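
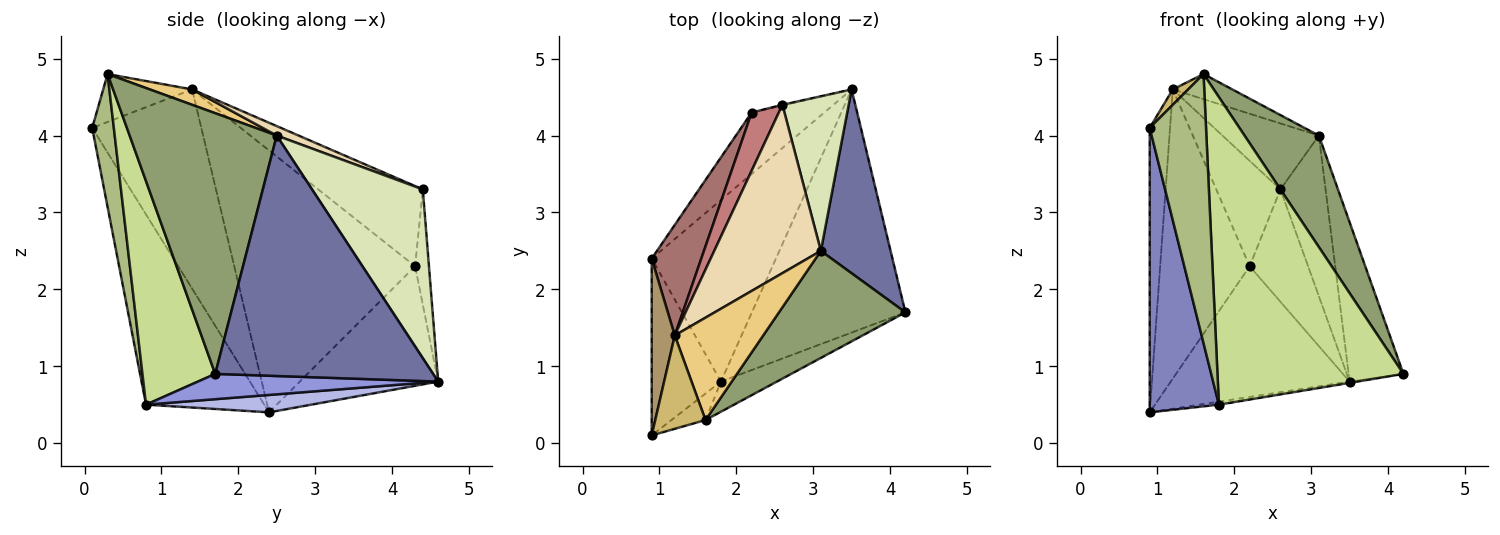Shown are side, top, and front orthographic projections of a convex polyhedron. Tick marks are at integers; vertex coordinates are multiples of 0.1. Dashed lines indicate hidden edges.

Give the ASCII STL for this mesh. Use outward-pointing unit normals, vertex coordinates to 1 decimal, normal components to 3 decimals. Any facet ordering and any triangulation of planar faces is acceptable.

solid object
 facet normal 0.934 0.235 0.271
  outer loop
   vertex 3.1 2.5 4.0
   vertex 4.2 1.7 0.9
   vertex 3.5 4.6 0.8
  endloop
 endfacet
 facet normal -0.823 -0.482 -0.300
  outer loop
   vertex 1.8 0.8 0.5
   vertex 0.9 0.1 4.1
   vertex 0.9 2.4 0.4
  endloop
 endfacet
 facet normal 0.162 0.005 -0.987
  outer loop
   vertex 1.8 0.8 0.5
   vertex 3.5 4.6 0.8
   vertex 4.2 1.7 0.9
  endloop
 endfacet
 facet normal 0.139 0.016 -0.990
  outer loop
   vertex 1.8 0.8 0.5
   vertex 0.9 2.4 0.4
   vertex 3.5 4.6 0.8
  endloop
 endfacet
 facet normal 0.819 -0.414 0.397
  outer loop
   vertex 1.6 0.3 4.8
   vertex 4.2 1.7 0.9
   vertex 3.1 2.5 4.0
  endloop
 endfacet
 facet normal 0.357 -0.930 -0.091
  outer loop
   vertex 1.6 0.3 4.8
   vertex 0.9 0.1 4.1
   vertex 1.8 0.8 0.5
  endloop
 endfacet
 facet normal 0.363 -0.927 -0.091
  outer loop
   vertex 1.6 0.3 4.8
   vertex 1.8 0.8 0.5
   vertex 4.2 1.7 0.9
  endloop
 endfacet
 facet normal 0.870 0.355 0.342
  outer loop
   vertex 2.6 4.4 3.3
   vertex 3.1 2.5 4.0
   vertex 3.5 4.6 0.8
  endloop
 endfacet
 facet normal -0.977 0.182 0.113
  outer loop
   vertex 1.2 1.4 4.6
   vertex 0.9 2.4 0.4
   vertex 0.9 0.1 4.1
  endloop
 endfacet
 facet normal -0.685 -0.118 0.719
  outer loop
   vertex 1.2 1.4 4.6
   vertex 0.9 0.1 4.1
   vertex 1.6 0.3 4.8
  endloop
 endfacet
 facet normal 0.167 0.235 0.958
  outer loop
   vertex 1.2 1.4 4.6
   vertex 1.6 0.3 4.8
   vertex 3.1 2.5 4.0
  endloop
 endfacet
 facet normal 0.083 0.364 0.928
  outer loop
   vertex 1.2 1.4 4.6
   vertex 3.1 2.5 4.0
   vertex 2.6 4.4 3.3
  endloop
 endfacet
 facet normal -0.884 0.437 0.167
  outer loop
   vertex 2.2 4.3 2.3
   vertex 0.9 2.4 0.4
   vertex 1.2 1.4 4.6
  endloop
 endfacet
 facet normal -0.819 0.502 0.277
  outer loop
   vertex 2.2 4.3 2.3
   vertex 1.2 1.4 4.6
   vertex 2.6 4.4 3.3
  endloop
 endfacet
 facet normal -0.574 0.741 -0.349
  outer loop
   vertex 2.2 4.3 2.3
   vertex 3.5 4.6 0.8
   vertex 0.9 2.4 0.4
  endloop
 endfacet
 facet normal -0.230 0.973 -0.005
  outer loop
   vertex 2.2 4.3 2.3
   vertex 2.6 4.4 3.3
   vertex 3.5 4.6 0.8
  endloop
 endfacet
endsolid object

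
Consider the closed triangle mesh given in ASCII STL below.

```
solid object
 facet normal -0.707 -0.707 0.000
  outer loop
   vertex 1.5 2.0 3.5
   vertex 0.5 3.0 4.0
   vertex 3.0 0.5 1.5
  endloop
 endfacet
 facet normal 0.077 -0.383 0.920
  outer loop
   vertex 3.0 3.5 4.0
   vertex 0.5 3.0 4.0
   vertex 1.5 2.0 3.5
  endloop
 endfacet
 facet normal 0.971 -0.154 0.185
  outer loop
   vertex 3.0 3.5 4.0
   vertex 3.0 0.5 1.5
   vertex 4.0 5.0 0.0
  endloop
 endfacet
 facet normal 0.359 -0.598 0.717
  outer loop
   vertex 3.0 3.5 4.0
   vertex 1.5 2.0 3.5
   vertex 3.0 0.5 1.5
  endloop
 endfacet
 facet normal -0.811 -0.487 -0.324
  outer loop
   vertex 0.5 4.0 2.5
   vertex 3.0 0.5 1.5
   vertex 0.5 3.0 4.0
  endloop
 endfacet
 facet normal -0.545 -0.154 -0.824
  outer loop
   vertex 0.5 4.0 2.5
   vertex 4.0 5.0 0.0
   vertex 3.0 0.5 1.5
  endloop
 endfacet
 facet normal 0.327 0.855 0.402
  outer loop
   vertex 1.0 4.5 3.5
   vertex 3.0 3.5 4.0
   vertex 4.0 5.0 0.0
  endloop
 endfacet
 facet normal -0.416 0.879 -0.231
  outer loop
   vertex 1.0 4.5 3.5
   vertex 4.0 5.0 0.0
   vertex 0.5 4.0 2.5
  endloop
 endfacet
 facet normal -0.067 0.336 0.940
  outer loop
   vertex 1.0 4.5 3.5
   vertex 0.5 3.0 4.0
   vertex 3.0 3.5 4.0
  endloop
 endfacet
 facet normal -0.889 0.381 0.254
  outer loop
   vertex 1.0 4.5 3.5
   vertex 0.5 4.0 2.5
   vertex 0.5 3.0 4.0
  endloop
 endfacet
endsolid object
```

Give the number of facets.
10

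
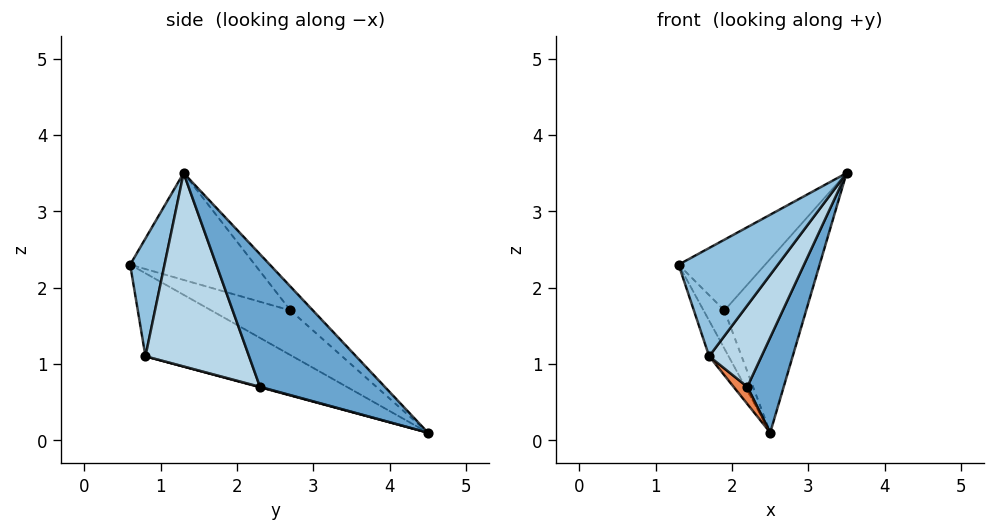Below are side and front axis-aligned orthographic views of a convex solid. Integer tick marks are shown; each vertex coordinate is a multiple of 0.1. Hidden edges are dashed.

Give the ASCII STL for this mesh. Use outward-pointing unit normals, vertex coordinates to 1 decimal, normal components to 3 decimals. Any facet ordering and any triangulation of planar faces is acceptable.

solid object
 facet normal 0.843 -0.246 -0.479
  outer loop
   vertex 2.2 2.3 0.7
   vertex 2.5 4.5 0.1
   vertex 3.5 1.3 3.5
  endloop
 endfacet
 facet normal 0.327 -0.944 -0.048
  outer loop
   vertex 1.7 0.8 1.1
   vertex 3.5 1.3 3.5
   vertex 1.3 0.6 2.3
  endloop
 endfacet
 facet normal 0.774 -0.391 -0.499
  outer loop
   vertex 1.7 0.8 1.1
   vertex 2.2 2.3 0.7
   vertex 3.5 1.3 3.5
  endloop
 endfacet
 facet normal -0.947 0.125 -0.295
  outer loop
   vertex 1.7 0.8 1.1
   vertex 1.3 0.6 2.3
   vertex 2.5 4.5 0.1
  endloop
 endfacet
 facet normal 0.030 -0.267 -0.963
  outer loop
   vertex 1.7 0.8 1.1
   vertex 2.5 4.5 0.1
   vertex 2.2 2.3 0.7
  endloop
 endfacet
 facet normal -0.533 0.370 0.761
  outer loop
   vertex 1.9 2.7 1.7
   vertex 1.3 0.6 2.3
   vertex 3.5 1.3 3.5
  endloop
 endfacet
 facet normal -0.964 0.254 -0.076
  outer loop
   vertex 1.9 2.7 1.7
   vertex 2.5 4.5 0.1
   vertex 1.3 0.6 2.3
  endloop
 endfacet
 facet normal -0.189 0.687 0.702
  outer loop
   vertex 1.9 2.7 1.7
   vertex 3.5 1.3 3.5
   vertex 2.5 4.5 0.1
  endloop
 endfacet
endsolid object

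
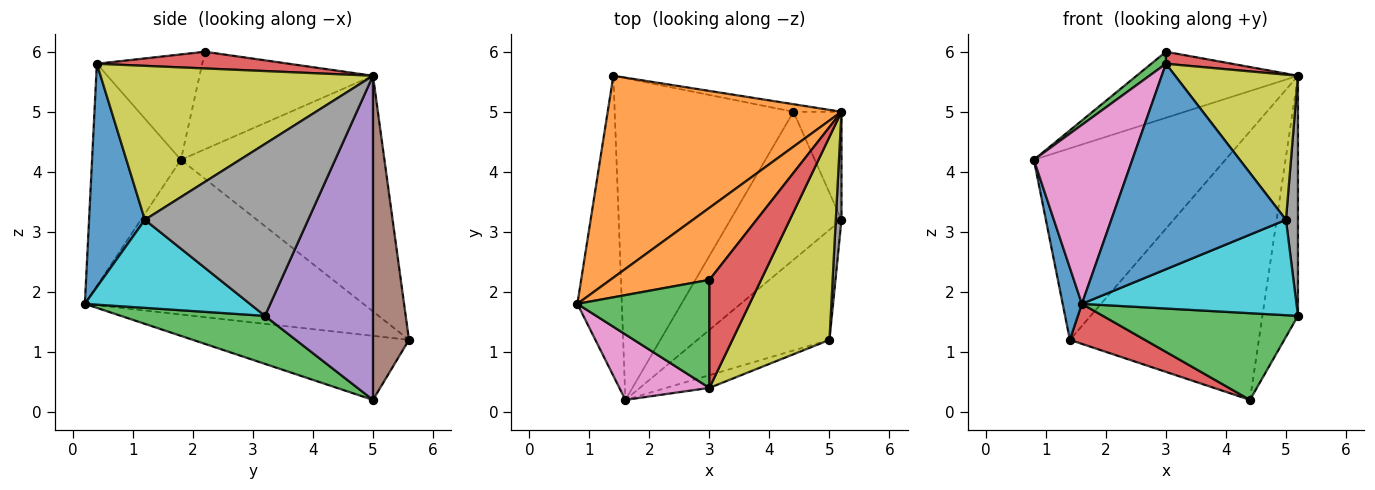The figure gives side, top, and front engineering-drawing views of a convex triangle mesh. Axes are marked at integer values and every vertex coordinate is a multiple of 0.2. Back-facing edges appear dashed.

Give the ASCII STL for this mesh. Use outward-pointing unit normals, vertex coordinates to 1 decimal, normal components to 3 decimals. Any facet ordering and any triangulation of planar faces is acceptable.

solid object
 facet normal -0.959 -0.066 -0.276
  outer loop
   vertex 1.6 0.2 1.8
   vertex 0.8 1.8 4.2
   vertex 1.4 5.6 1.2
  endloop
 endfacet
 facet normal -0.590 0.556 0.586
  outer loop
   vertex 5.2 5.0 5.6
   vertex 1.4 5.6 1.2
   vertex 0.8 1.8 4.2
  endloop
 endfacet
 facet normal 0.350 -0.473 -0.808
  outer loop
   vertex 4.4 5.0 0.2
   vertex 5.2 3.2 1.6
   vertex 1.6 0.2 1.8
  endloop
 endfacet
 facet normal -0.335 -0.116 -0.935
  outer loop
   vertex 4.4 5.0 0.2
   vertex 1.6 0.2 1.8
   vertex 1.4 5.6 1.2
  endloop
 endfacet
 facet normal 0.941 0.310 -0.139
  outer loop
   vertex 4.4 5.0 0.2
   vertex 5.2 5.0 5.6
   vertex 5.2 3.2 1.6
  endloop
 endfacet
 facet normal 0.187 0.982 -0.028
  outer loop
   vertex 4.4 5.0 0.2
   vertex 1.4 5.6 1.2
   vertex 5.2 5.0 5.6
  endloop
 endfacet
 facet normal -0.647 -0.716 0.262
  outer loop
   vertex 3.0 0.4 5.8
   vertex 0.8 1.8 4.2
   vertex 1.6 0.2 1.8
  endloop
 endfacet
 facet normal 0.997 -0.073 0.033
  outer loop
   vertex 5.0 1.2 3.2
   vertex 5.2 3.2 1.6
   vertex 5.2 5.0 5.6
  endloop
 endfacet
 facet normal 0.790 -0.356 0.498
  outer loop
   vertex 5.0 1.2 3.2
   vertex 5.2 5.0 5.6
   vertex 3.0 0.4 5.8
  endloop
 endfacet
 facet normal 0.450 -0.585 -0.675
  outer loop
   vertex 5.0 1.2 3.2
   vertex 1.6 0.2 1.8
   vertex 5.2 3.2 1.6
  endloop
 endfacet
 facet normal 0.304 -0.951 -0.059
  outer loop
   vertex 5.0 1.2 3.2
   vertex 3.0 0.4 5.8
   vertex 1.6 0.2 1.8
  endloop
 endfacet
 facet normal -0.587 0.547 0.597
  outer loop
   vertex 3.0 2.2 6.0
   vertex 5.2 5.0 5.6
   vertex 0.8 1.8 4.2
  endloop
 endfacet
 facet normal -0.621 -0.087 0.779
  outer loop
   vertex 3.0 2.2 6.0
   vertex 0.8 1.8 4.2
   vertex 3.0 0.4 5.8
  endloop
 endfacet
 facet normal 0.306 -0.105 0.946
  outer loop
   vertex 3.0 2.2 6.0
   vertex 3.0 0.4 5.8
   vertex 5.2 5.0 5.6
  endloop
 endfacet
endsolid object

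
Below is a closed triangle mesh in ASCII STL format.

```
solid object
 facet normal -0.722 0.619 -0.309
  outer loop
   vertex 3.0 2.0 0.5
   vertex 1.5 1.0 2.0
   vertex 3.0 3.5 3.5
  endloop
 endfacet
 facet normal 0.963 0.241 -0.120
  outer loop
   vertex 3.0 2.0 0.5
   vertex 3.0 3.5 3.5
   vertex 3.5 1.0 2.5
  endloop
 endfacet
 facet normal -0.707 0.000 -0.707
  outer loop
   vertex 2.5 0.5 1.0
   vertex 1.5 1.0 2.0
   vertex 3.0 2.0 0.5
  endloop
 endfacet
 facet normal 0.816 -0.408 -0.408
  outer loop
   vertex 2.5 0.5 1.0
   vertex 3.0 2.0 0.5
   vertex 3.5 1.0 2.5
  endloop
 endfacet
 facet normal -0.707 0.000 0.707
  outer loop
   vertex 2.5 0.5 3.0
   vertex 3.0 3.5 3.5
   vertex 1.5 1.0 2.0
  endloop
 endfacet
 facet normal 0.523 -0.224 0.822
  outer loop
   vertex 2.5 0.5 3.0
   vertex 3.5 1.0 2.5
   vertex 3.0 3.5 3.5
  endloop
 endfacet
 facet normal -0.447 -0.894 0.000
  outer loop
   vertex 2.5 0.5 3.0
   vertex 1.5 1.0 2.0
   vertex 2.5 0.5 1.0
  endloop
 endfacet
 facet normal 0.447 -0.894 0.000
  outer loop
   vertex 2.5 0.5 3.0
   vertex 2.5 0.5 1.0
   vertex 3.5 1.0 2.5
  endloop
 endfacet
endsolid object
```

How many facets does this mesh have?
8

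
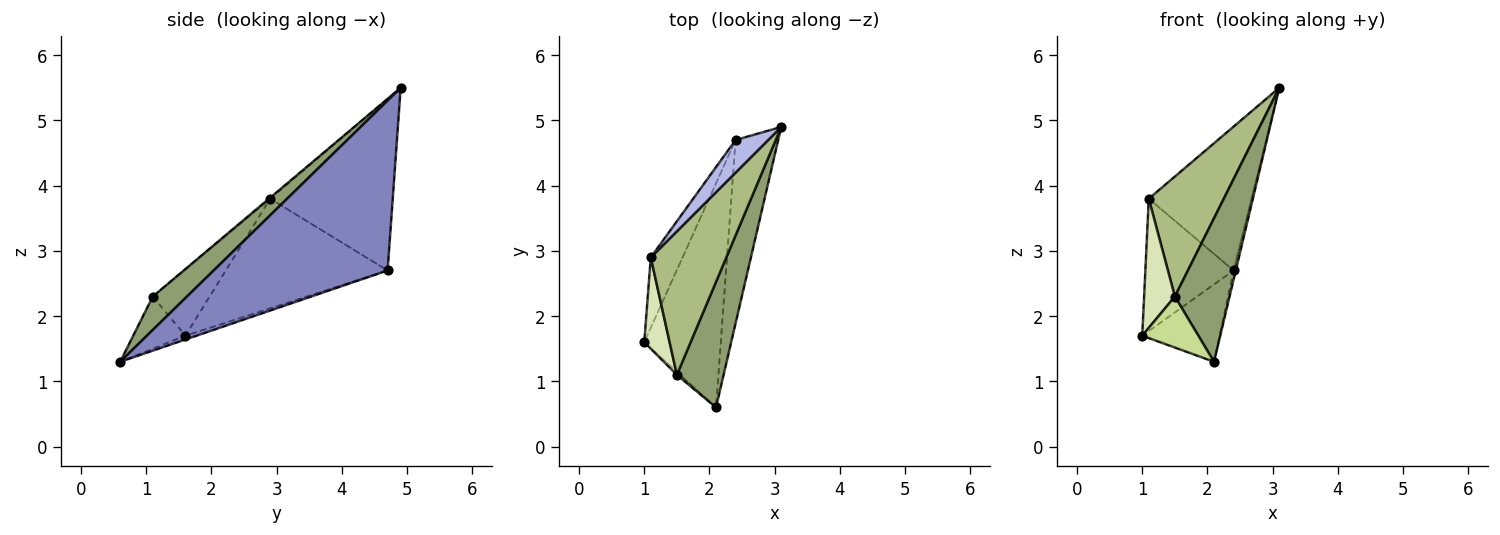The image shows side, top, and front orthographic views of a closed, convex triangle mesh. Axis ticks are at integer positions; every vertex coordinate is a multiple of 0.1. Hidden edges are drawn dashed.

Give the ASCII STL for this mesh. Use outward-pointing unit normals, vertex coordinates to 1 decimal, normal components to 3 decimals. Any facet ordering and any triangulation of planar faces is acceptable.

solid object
 facet normal -0.047 0.326 -0.944
  outer loop
   vertex 2.4 4.7 2.7
   vertex 2.1 0.6 1.3
   vertex 1.0 1.6 1.7
  endloop
 endfacet
 facet normal 0.970 0.012 -0.243
  outer loop
   vertex 2.4 4.7 2.7
   vertex 3.1 4.9 5.5
   vertex 2.1 0.6 1.3
  endloop
 endfacet
 facet normal -0.851 0.464 -0.247
  outer loop
   vertex 1.1 2.9 3.8
   vertex 2.4 4.7 2.7
   vertex 1.0 1.6 1.7
  endloop
 endfacet
 facet normal -0.758 0.636 0.144
  outer loop
   vertex 1.1 2.9 3.8
   vertex 3.1 4.9 5.5
   vertex 2.4 4.7 2.7
  endloop
 endfacet
 facet normal 0.426 -0.681 0.596
  outer loop
   vertex 1.5 1.1 2.3
   vertex 2.1 0.6 1.3
   vertex 3.1 4.9 5.5
  endloop
 endfacet
 facet normal -0.010 -0.642 0.767
  outer loop
   vertex 1.5 1.1 2.3
   vertex 3.1 4.9 5.5
   vertex 1.1 2.9 3.8
  endloop
 endfacet
 facet normal -0.680 -0.732 -0.043
  outer loop
   vertex 1.5 1.1 2.3
   vertex 1.0 1.6 1.7
   vertex 2.1 0.6 1.3
  endloop
 endfacet
 facet normal -0.834 -0.451 0.319
  outer loop
   vertex 1.5 1.1 2.3
   vertex 1.1 2.9 3.8
   vertex 1.0 1.6 1.7
  endloop
 endfacet
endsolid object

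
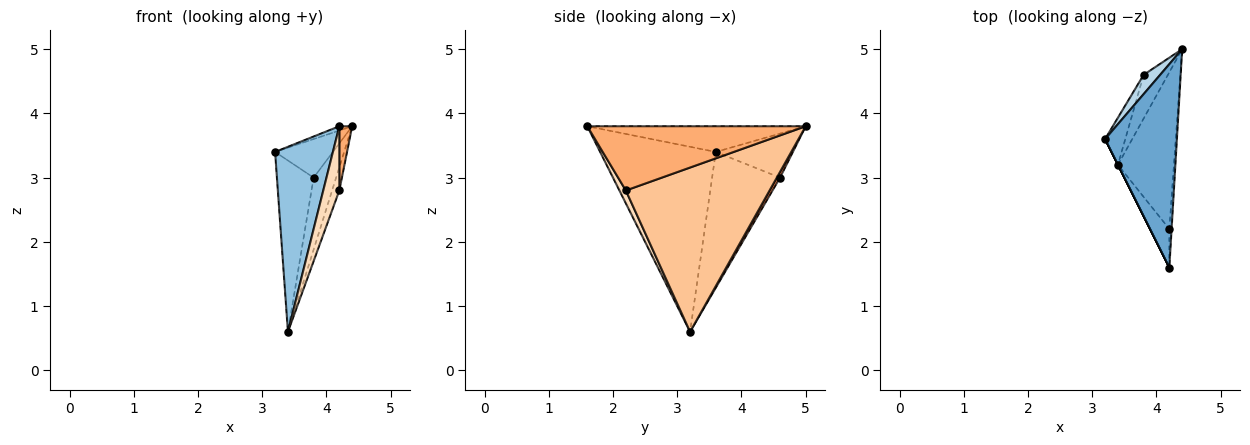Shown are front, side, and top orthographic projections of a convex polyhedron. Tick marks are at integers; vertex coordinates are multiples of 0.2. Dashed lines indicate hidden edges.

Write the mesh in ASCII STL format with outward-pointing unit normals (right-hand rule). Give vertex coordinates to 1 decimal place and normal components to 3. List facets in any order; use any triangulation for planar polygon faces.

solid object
 facet normal -0.337 0.020 0.941
  outer loop
   vertex 4.2 1.6 3.8
   vertex 4.4 5.0 3.8
   vertex 3.2 3.6 3.4
  endloop
 endfacet
 facet normal -0.894 -0.447 0.000
  outer loop
   vertex 3.4 3.2 0.6
   vertex 4.2 1.6 3.8
   vertex 3.2 3.6 3.4
  endloop
 endfacet
 facet normal -0.766 0.575 0.287
  outer loop
   vertex 3.8 4.6 3.0
   vertex 3.2 3.6 3.4
   vertex 4.4 5.0 3.8
  endloop
 endfacet
 facet normal -0.872 0.472 -0.130
  outer loop
   vertex 3.8 4.6 3.0
   vertex 3.4 3.2 0.6
   vertex 3.2 3.6 3.4
  endloop
 endfacet
 facet normal 0.121 0.848 -0.515
  outer loop
   vertex 3.8 4.6 3.0
   vertex 4.4 5.0 3.8
   vertex 3.4 3.2 0.6
  endloop
 endfacet
 facet normal 0.998 -0.059 -0.035
  outer loop
   vertex 4.2 2.2 2.8
   vertex 4.4 5.0 3.8
   vertex 4.2 1.6 3.8
  endloop
 endfacet
 facet normal 0.945 0.048 -0.322
  outer loop
   vertex 4.2 2.2 2.8
   vertex 3.4 3.2 0.6
   vertex 4.4 5.0 3.8
  endloop
 endfacet
 facet normal 0.324 -0.811 -0.487
  outer loop
   vertex 4.2 2.2 2.8
   vertex 4.2 1.6 3.8
   vertex 3.4 3.2 0.6
  endloop
 endfacet
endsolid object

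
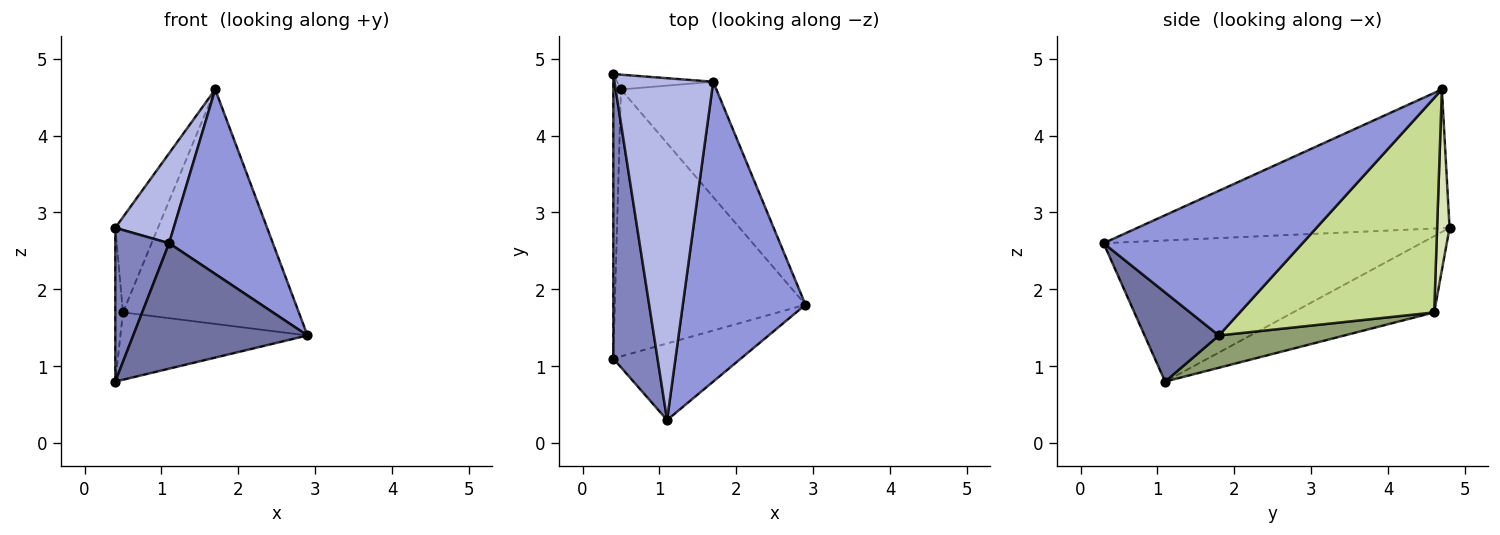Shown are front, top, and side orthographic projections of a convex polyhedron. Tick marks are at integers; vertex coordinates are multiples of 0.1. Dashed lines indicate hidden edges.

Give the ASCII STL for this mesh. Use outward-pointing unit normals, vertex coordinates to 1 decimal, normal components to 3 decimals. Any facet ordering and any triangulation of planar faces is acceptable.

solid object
 facet normal 0.342 -0.802 -0.490
  outer loop
   vertex 1.1 0.3 2.6
   vertex 0.4 1.1 0.8
   vertex 2.9 1.8 1.4
  endloop
 endfacet
 facet normal -0.942 -0.160 0.295
  outer loop
   vertex 1.1 0.3 2.6
   vertex 0.4 4.8 2.8
   vertex 0.4 1.1 0.8
  endloop
 endfacet
 facet normal 0.709 -0.370 0.601
  outer loop
   vertex 1.7 4.7 4.6
   vertex 1.1 0.3 2.6
   vertex 2.9 1.8 1.4
  endloop
 endfacet
 facet normal -0.805 -0.151 0.573
  outer loop
   vertex 1.7 4.7 4.6
   vertex 0.4 4.8 2.8
   vertex 1.1 0.3 2.6
  endloop
 endfacet
 facet normal 0.162 0.241 -0.957
  outer loop
   vertex 0.5 4.6 1.7
   vertex 2.9 1.8 1.4
   vertex 0.4 1.1 0.8
  endloop
 endfacet
 facet normal -0.993 0.054 -0.100
  outer loop
   vertex 0.5 4.6 1.7
   vertex 0.4 1.1 0.8
   vertex 0.4 4.8 2.8
  endloop
 endfacet
 facet normal 0.704 0.637 -0.313
  outer loop
   vertex 0.5 4.6 1.7
   vertex 1.7 4.7 4.6
   vertex 2.9 1.8 1.4
  endloop
 endfacet
 facet normal 0.277 0.949 -0.147
  outer loop
   vertex 0.5 4.6 1.7
   vertex 0.4 4.8 2.8
   vertex 1.7 4.7 4.6
  endloop
 endfacet
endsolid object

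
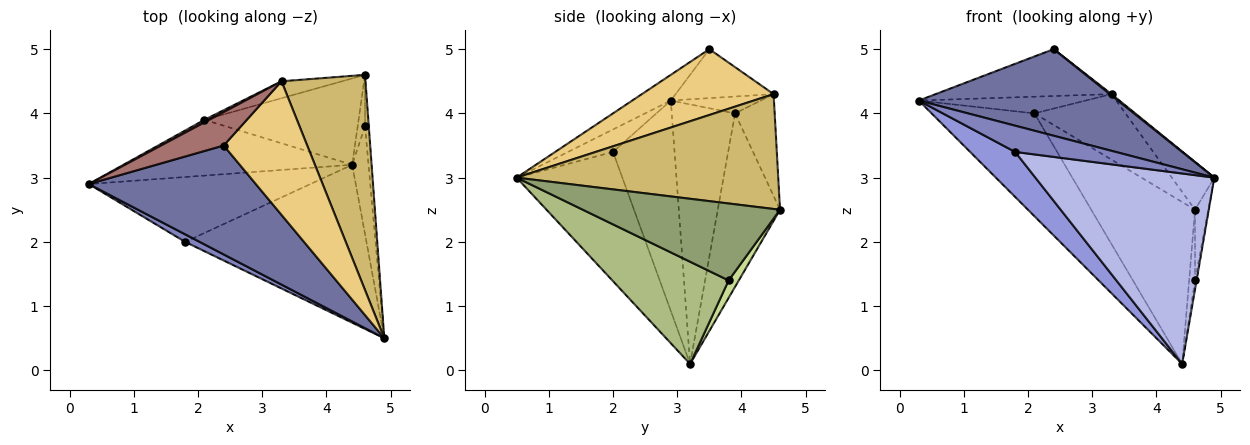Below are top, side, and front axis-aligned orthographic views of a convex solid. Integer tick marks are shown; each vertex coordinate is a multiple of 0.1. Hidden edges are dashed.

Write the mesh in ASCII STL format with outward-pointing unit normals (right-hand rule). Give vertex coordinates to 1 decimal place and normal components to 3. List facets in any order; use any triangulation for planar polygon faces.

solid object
 facet normal -0.120 -0.618 0.777
  outer loop
   vertex 2.4 3.5 5.0
   vertex 0.3 2.9 4.2
   vertex 4.9 0.5 3.0
  endloop
 endfacet
 facet normal -0.395 -0.883 0.254
  outer loop
   vertex 1.8 2.0 3.4
   vertex 4.9 0.5 3.0
   vertex 0.3 2.9 4.2
  endloop
 endfacet
 facet normal -0.615 -0.449 -0.648
  outer loop
   vertex 1.8 2.0 3.4
   vertex 0.3 2.9 4.2
   vertex 4.4 3.2 0.1
  endloop
 endfacet
 facet normal -0.414 -0.701 -0.581
  outer loop
   vertex 1.8 2.0 3.4
   vertex 4.4 3.2 0.1
   vertex 4.9 0.5 3.0
  endloop
 endfacet
 facet normal 0.997 0.067 -0.049
  outer loop
   vertex 4.6 3.8 1.4
   vertex 4.6 4.6 2.5
   vertex 4.9 0.5 3.0
  endloop
 endfacet
 facet normal 0.987 0.013 -0.158
  outer loop
   vertex 4.6 3.8 1.4
   vertex 4.9 0.5 3.0
   vertex 4.4 3.2 0.1
  endloop
 endfacet
 facet normal 0.813 0.471 -0.342
  outer loop
   vertex 4.6 3.8 1.4
   vertex 4.4 3.2 0.1
   vertex 4.6 4.6 2.5
  endloop
 endfacet
 facet normal -0.476 0.773 -0.419
  outer loop
   vertex 2.1 3.9 4.0
   vertex 4.4 3.2 0.1
   vertex 0.3 2.9 4.2
  endloop
 endfacet
 facet normal -0.468 0.780 -0.416
  outer loop
   vertex 2.1 3.9 4.0
   vertex 4.6 4.6 2.5
   vertex 4.4 3.2 0.1
  endloop
 endfacet
 facet normal 0.800 0.130 0.585
  outer loop
   vertex 3.3 4.5 4.3
   vertex 4.9 0.5 3.0
   vertex 4.6 4.6 2.5
  endloop
 endfacet
 facet normal 0.619 -0.008 0.785
  outer loop
   vertex 3.3 4.5 4.3
   vertex 2.4 3.5 5.0
   vertex 4.9 0.5 3.0
  endloop
 endfacet
 facet normal -0.388 0.892 -0.231
  outer loop
   vertex 3.3 4.5 4.3
   vertex 4.6 4.6 2.5
   vertex 2.1 3.9 4.0
  endloop
 endfacet
 facet normal -0.413 0.742 0.528
  outer loop
   vertex 3.3 4.5 4.3
   vertex 0.3 2.9 4.2
   vertex 2.4 3.5 5.0
  endloop
 endfacet
 facet normal -0.470 0.873 0.134
  outer loop
   vertex 3.3 4.5 4.3
   vertex 2.1 3.9 4.0
   vertex 0.3 2.9 4.2
  endloop
 endfacet
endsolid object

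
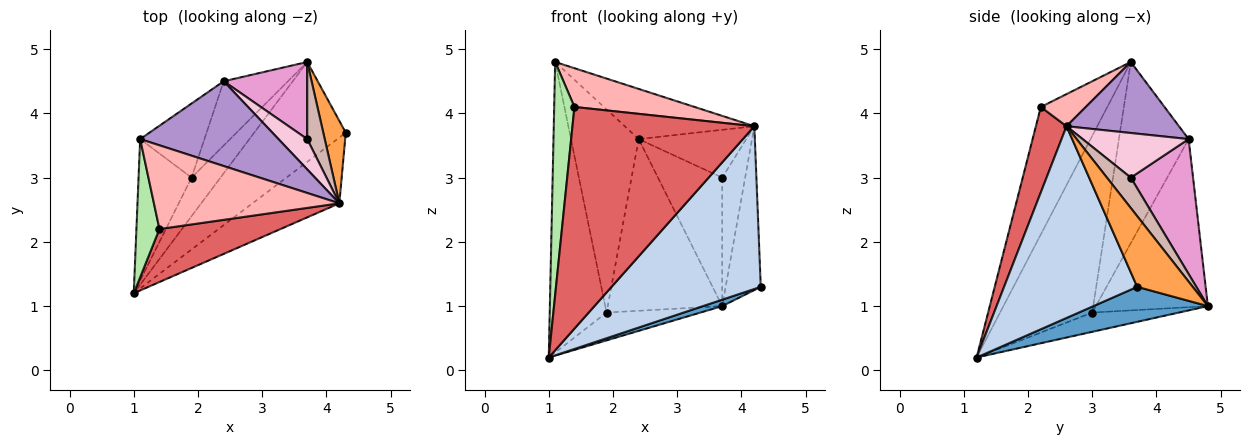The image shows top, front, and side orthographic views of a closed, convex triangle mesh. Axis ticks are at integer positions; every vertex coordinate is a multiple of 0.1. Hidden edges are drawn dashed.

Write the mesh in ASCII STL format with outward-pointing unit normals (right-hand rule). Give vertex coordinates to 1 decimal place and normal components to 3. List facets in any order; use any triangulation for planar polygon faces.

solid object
 facet normal 0.356 -0.060 -0.932
  outer loop
   vertex 3.7 4.8 1.0
   vertex 4.3 3.7 1.3
   vertex 1.0 1.2 0.2
  endloop
 endfacet
 facet normal 0.637 -0.714 -0.289
  outer loop
   vertex 4.2 2.6 3.8
   vertex 1.0 1.2 0.2
   vertex 4.3 3.7 1.3
  endloop
 endfacet
 facet normal 0.816 0.516 0.260
  outer loop
   vertex 4.2 2.6 3.8
   vertex 4.3 3.7 1.3
   vertex 3.7 4.8 1.0
  endloop
 endfacet
 facet normal -0.825 0.509 -0.247
  outer loop
   vertex 1.9 3.0 0.9
   vertex 1.0 1.2 0.2
   vertex 1.1 3.6 4.8
  endloop
 endfacet
 facet normal -0.475 0.515 -0.713
  outer loop
   vertex 1.9 3.0 0.9
   vertex 3.7 4.8 1.0
   vertex 1.0 1.2 0.2
  endloop
 endfacet
 facet normal -0.943 -0.287 0.170
  outer loop
   vertex 1.4 2.2 4.1
   vertex 1.1 3.6 4.8
   vertex 1.0 1.2 0.2
  endloop
 endfacet
 facet normal 0.162 -0.960 0.230
  outer loop
   vertex 1.4 2.2 4.1
   vertex 1.0 1.2 0.2
   vertex 4.2 2.6 3.8
  endloop
 endfacet
 facet normal 0.155 -0.415 0.896
  outer loop
   vertex 1.4 2.2 4.1
   vertex 4.2 2.6 3.8
   vertex 1.1 3.6 4.8
  endloop
 endfacet
 facet normal 0.404 0.466 0.787
  outer loop
   vertex 2.4 4.5 3.6
   vertex 1.1 3.6 4.8
   vertex 4.2 2.6 3.8
  endloop
 endfacet
 facet normal -0.695 0.675 -0.246
  outer loop
   vertex 2.4 4.5 3.6
   vertex 1.9 3.0 0.9
   vertex 1.1 3.6 4.8
  endloop
 endfacet
 facet normal -0.676 0.690 -0.258
  outer loop
   vertex 2.4 4.5 3.6
   vertex 3.7 4.8 1.0
   vertex 1.9 3.0 0.9
  endloop
 endfacet
 facet normal 0.666 0.640 0.384
  outer loop
   vertex 3.7 3.6 3.0
   vertex 4.2 2.6 3.8
   vertex 3.7 4.8 1.0
  endloop
 endfacet
 facet normal 0.639 0.659 0.396
  outer loop
   vertex 3.7 3.6 3.0
   vertex 3.7 4.8 1.0
   vertex 2.4 4.5 3.6
  endloop
 endfacet
 facet normal 0.640 0.649 0.412
  outer loop
   vertex 3.7 3.6 3.0
   vertex 2.4 4.5 3.6
   vertex 4.2 2.6 3.8
  endloop
 endfacet
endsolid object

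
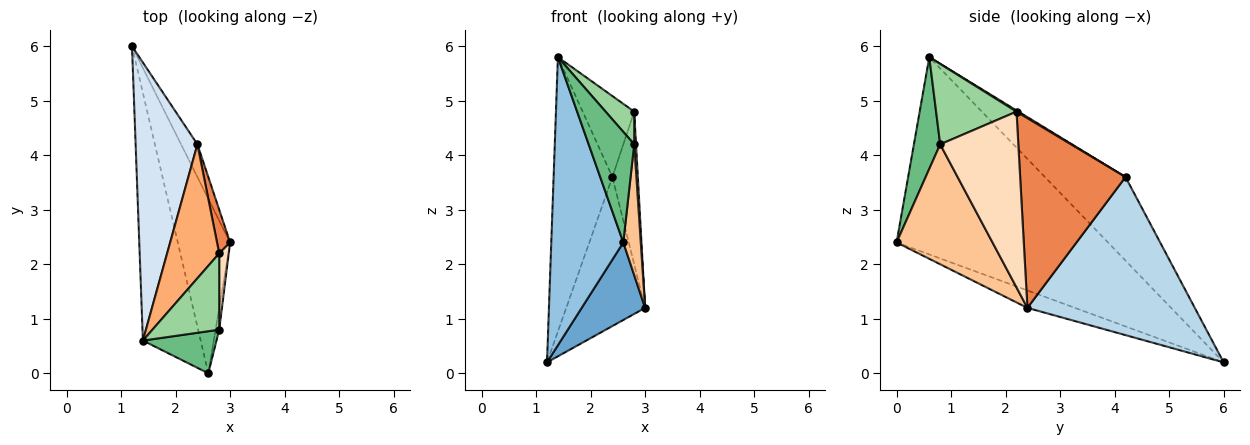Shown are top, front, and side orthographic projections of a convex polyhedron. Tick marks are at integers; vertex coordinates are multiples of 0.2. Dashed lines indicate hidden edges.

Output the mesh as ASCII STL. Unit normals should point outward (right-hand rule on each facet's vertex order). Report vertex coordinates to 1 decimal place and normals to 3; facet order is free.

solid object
 facet normal -0.291 -0.389 -0.874
  outer loop
   vertex 2.6 0.0 2.4
   vertex 1.2 6.0 0.2
   vertex 3.0 2.4 1.2
  endloop
 endfacet
 facet normal -0.912 -0.311 -0.267
  outer loop
   vertex 2.6 0.0 2.4
   vertex 1.4 0.6 5.8
   vertex 1.2 6.0 0.2
  endloop
 endfacet
 facet normal 0.901 0.424 -0.093
  outer loop
   vertex 2.4 4.2 3.6
   vertex 3.0 2.4 1.2
   vertex 1.2 6.0 0.2
  endloop
 endfacet
 facet normal -0.694 0.506 0.513
  outer loop
   vertex 2.4 4.2 3.6
   vertex 1.2 6.0 0.2
   vertex 1.4 0.6 5.8
  endloop
 endfacet
 facet normal 0.970 0.234 0.067
  outer loop
   vertex 2.8 2.2 4.8
   vertex 3.0 2.4 1.2
   vertex 2.4 4.2 3.6
  endloop
 endfacet
 facet normal 0.020 0.517 0.856
  outer loop
   vertex 2.8 2.2 4.8
   vertex 2.4 4.2 3.6
   vertex 1.4 0.6 5.8
  endloop
 endfacet
 facet normal 0.983 -0.179 -0.030
  outer loop
   vertex 2.8 0.8 4.2
   vertex 2.6 0.0 2.4
   vertex 3.0 2.4 1.2
  endloop
 endfacet
 facet normal 0.998 -0.023 0.054
  outer loop
   vertex 2.8 0.8 4.2
   vertex 3.0 2.4 1.2
   vertex 2.8 2.2 4.8
  endloop
 endfacet
 facet normal 0.475 -0.823 0.313
  outer loop
   vertex 2.8 0.8 4.2
   vertex 1.4 0.6 5.8
   vertex 2.6 0.0 2.4
  endloop
 endfacet
 facet normal 0.742 -0.264 0.616
  outer loop
   vertex 2.8 0.8 4.2
   vertex 2.8 2.2 4.8
   vertex 1.4 0.6 5.8
  endloop
 endfacet
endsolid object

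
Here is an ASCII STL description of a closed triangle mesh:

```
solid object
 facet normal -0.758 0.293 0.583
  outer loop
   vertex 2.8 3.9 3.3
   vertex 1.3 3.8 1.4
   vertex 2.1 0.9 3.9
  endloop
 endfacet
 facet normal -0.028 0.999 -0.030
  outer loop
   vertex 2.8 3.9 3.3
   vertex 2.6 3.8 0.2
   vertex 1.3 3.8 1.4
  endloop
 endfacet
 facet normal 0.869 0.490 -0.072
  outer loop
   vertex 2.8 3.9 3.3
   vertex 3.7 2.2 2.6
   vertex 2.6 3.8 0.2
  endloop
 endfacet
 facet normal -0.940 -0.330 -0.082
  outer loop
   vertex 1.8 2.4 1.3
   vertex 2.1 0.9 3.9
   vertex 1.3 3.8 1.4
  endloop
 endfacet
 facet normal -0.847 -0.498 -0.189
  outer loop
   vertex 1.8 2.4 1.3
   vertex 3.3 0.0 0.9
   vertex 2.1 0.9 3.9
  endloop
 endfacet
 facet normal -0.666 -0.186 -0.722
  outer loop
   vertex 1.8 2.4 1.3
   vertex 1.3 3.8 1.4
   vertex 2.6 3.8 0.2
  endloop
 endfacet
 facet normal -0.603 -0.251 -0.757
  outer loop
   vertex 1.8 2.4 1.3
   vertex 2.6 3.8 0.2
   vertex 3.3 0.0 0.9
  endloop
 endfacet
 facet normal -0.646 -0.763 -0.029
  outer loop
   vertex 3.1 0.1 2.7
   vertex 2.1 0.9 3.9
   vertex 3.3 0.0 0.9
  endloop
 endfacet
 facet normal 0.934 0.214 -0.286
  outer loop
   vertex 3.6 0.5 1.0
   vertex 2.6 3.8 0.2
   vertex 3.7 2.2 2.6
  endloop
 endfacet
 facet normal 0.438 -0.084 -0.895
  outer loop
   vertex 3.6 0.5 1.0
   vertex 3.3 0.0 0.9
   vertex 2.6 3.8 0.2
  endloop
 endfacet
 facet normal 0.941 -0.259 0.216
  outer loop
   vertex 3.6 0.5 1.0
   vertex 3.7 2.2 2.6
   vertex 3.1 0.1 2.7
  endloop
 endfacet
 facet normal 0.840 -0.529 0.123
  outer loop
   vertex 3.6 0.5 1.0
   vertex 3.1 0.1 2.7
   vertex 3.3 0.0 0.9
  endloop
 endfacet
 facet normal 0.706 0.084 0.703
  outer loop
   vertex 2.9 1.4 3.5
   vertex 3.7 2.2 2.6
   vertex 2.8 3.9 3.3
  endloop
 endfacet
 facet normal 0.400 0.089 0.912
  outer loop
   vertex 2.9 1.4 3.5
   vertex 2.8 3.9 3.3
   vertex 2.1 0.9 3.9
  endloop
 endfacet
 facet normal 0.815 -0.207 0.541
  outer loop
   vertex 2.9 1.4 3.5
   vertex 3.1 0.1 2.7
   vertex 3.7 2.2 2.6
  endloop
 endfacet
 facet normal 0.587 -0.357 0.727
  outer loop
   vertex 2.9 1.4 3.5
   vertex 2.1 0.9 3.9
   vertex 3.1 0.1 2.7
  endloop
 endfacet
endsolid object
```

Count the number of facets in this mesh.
16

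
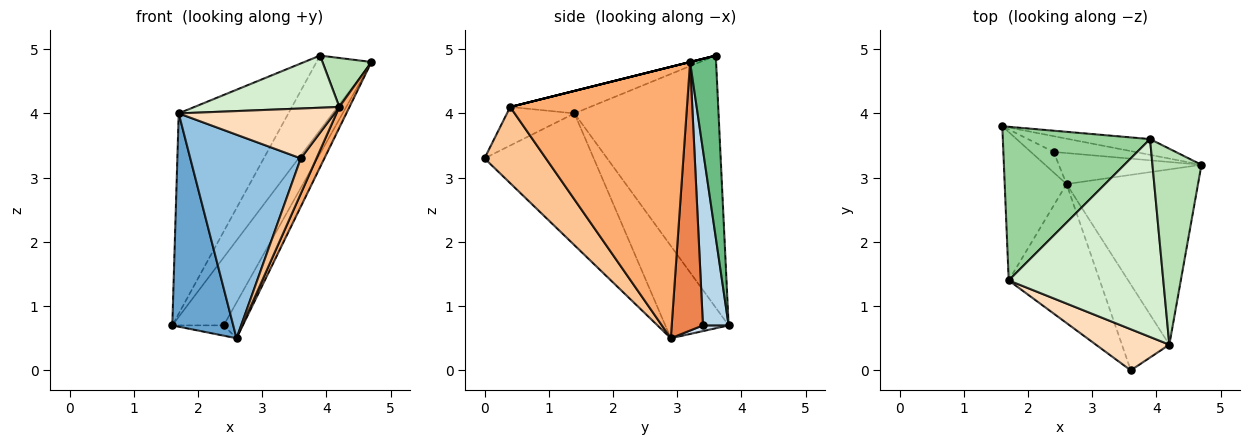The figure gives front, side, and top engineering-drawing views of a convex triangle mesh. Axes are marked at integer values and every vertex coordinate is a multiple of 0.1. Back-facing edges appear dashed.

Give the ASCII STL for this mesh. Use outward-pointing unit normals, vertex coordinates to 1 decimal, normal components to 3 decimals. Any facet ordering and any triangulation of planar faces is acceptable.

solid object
 facet normal -0.649 -0.625 -0.435
  outer loop
   vertex 1.7 1.4 4.0
   vertex 1.6 3.8 0.7
   vertex 2.6 2.9 0.5
  endloop
 endfacet
 facet normal -0.632 -0.640 -0.437
  outer loop
   vertex 1.7 1.4 4.0
   vertex 2.6 2.9 0.5
   vertex 3.6 0.0 3.3
  endloop
 endfacet
 facet normal 0.438 0.876 -0.203
  outer loop
   vertex 2.4 3.4 0.7
   vertex 1.6 3.8 0.7
   vertex 4.7 3.2 4.8
  endloop
 endfacet
 facet normal 0.218 0.436 -0.873
  outer loop
   vertex 2.4 3.4 0.7
   vertex 2.6 2.9 0.5
   vertex 1.6 3.8 0.7
  endloop
 endfacet
 facet normal 0.777 0.476 -0.413
  outer loop
   vertex 2.4 3.4 0.7
   vertex 4.7 3.2 4.8
   vertex 2.6 2.9 0.5
  endloop
 endfacet
 facet normal 0.899 -0.052 -0.435
  outer loop
   vertex 4.2 0.4 4.1
   vertex 2.6 2.9 0.5
   vertex 4.7 3.2 4.8
  endloop
 endfacet
 facet normal 0.830 -0.212 -0.516
  outer loop
   vertex 4.2 0.4 4.1
   vertex 3.6 0.0 3.3
   vertex 2.6 2.9 0.5
  endloop
 endfacet
 facet normal -0.317 -0.732 0.603
  outer loop
   vertex 4.2 0.4 4.1
   vertex 1.7 1.4 4.0
   vertex 3.6 0.0 3.3
  endloop
 endfacet
 facet normal 0.420 0.888 -0.188
  outer loop
   vertex 3.9 3.6 4.9
   vertex 4.7 3.2 4.8
   vertex 1.6 3.8 0.7
  endloop
 endfacet
 facet normal -0.722 0.549 0.421
  outer loop
   vertex 3.9 3.6 4.9
   vertex 1.6 3.8 0.7
   vertex 1.7 1.4 4.0
  endloop
 endfacet
 facet normal 0.000 -0.243 0.970
  outer loop
   vertex 3.9 3.6 4.9
   vertex 4.2 0.4 4.1
   vertex 4.7 3.2 4.8
  endloop
 endfacet
 facet normal -0.139 -0.252 0.958
  outer loop
   vertex 3.9 3.6 4.9
   vertex 1.7 1.4 4.0
   vertex 4.2 0.4 4.1
  endloop
 endfacet
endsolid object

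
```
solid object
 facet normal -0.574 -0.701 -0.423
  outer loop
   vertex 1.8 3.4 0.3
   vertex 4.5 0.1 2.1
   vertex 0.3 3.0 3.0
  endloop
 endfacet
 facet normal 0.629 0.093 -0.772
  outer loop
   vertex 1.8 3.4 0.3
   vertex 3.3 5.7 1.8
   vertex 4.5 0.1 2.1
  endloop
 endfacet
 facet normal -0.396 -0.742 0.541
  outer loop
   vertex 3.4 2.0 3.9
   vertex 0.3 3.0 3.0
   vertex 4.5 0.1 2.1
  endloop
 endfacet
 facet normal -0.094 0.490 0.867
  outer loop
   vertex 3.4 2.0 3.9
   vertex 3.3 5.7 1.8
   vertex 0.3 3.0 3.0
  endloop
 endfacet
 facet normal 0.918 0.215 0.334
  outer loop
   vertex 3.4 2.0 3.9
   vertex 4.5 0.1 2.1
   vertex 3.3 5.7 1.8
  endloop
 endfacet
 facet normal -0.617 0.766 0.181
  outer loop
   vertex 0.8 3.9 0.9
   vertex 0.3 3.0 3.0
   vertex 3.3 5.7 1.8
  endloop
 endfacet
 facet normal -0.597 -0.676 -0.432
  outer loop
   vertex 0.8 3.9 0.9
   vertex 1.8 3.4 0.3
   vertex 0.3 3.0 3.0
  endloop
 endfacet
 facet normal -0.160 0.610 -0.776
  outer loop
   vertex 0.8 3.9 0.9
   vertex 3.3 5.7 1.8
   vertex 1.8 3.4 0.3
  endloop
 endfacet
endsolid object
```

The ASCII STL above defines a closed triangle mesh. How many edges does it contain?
12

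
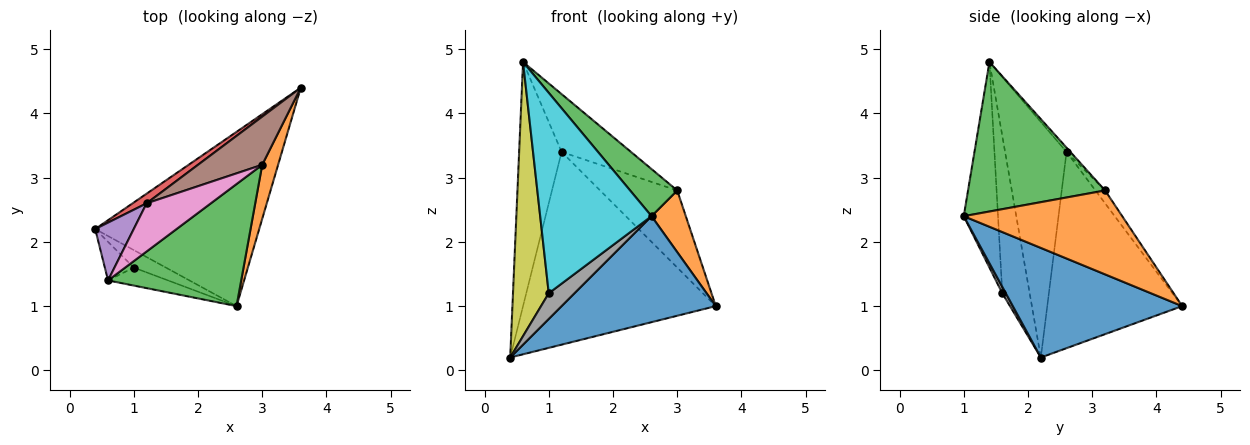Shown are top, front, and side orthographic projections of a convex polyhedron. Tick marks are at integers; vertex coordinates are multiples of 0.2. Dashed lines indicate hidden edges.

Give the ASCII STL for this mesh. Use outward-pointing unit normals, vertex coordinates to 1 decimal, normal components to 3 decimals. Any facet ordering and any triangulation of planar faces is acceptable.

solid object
 facet normal 0.496 -0.451 -0.742
  outer loop
   vertex 2.6 1.0 2.4
   vertex 0.4 2.2 0.2
   vertex 3.6 4.4 1.0
  endloop
 endfacet
 facet normal 0.961 -0.208 0.182
  outer loop
   vertex 3.0 3.2 2.8
   vertex 2.6 1.0 2.4
   vertex 3.6 4.4 1.0
  endloop
 endfacet
 facet normal 0.723 -0.249 0.644
  outer loop
   vertex 3.0 3.2 2.8
   vertex 0.6 1.4 4.8
   vertex 2.6 1.0 2.4
  endloop
 endfacet
 facet normal -0.573 0.819 0.041
  outer loop
   vertex 1.2 2.6 3.4
   vertex 3.6 4.4 1.0
   vertex 0.4 2.2 0.2
  endloop
 endfacet
 facet normal -0.815 0.563 0.133
  outer loop
   vertex 1.2 2.6 3.4
   vertex 0.4 2.2 0.2
   vertex 0.6 1.4 4.8
  endloop
 endfacet
 facet normal -0.105 0.843 0.527
  outer loop
   vertex 1.2 2.6 3.4
   vertex 3.0 3.2 2.8
   vertex 3.6 4.4 1.0
  endloop
 endfacet
 facet normal -0.043 0.768 0.640
  outer loop
   vertex 1.2 2.6 3.4
   vertex 0.6 1.4 4.8
   vertex 3.0 3.2 2.8
  endloop
 endfacet
 facet normal 0.112 -0.821 -0.560
  outer loop
   vertex 1.0 1.6 1.2
   vertex 0.4 2.2 0.2
   vertex 2.6 1.0 2.4
  endloop
 endfacet
 facet normal -0.604 -0.789 -0.111
  outer loop
   vertex 1.0 1.6 1.2
   vertex 0.6 1.4 4.8
   vertex 0.4 2.2 0.2
  endloop
 endfacet
 facet normal -0.293 -0.952 -0.085
  outer loop
   vertex 1.0 1.6 1.2
   vertex 2.6 1.0 2.4
   vertex 0.6 1.4 4.8
  endloop
 endfacet
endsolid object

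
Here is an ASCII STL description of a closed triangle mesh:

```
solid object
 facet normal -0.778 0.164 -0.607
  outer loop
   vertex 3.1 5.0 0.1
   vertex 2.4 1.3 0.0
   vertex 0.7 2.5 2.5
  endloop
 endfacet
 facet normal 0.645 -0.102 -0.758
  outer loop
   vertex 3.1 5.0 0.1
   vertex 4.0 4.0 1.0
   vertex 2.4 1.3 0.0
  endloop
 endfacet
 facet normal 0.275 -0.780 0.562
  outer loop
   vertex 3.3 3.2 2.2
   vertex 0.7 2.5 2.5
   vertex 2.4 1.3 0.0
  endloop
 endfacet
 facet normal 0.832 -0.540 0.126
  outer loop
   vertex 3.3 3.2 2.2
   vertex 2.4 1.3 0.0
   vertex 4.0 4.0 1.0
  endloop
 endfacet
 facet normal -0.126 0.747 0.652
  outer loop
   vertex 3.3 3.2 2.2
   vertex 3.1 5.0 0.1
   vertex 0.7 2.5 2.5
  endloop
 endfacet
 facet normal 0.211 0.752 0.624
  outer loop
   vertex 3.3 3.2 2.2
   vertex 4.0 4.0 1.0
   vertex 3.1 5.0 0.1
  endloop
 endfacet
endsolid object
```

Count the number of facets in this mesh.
6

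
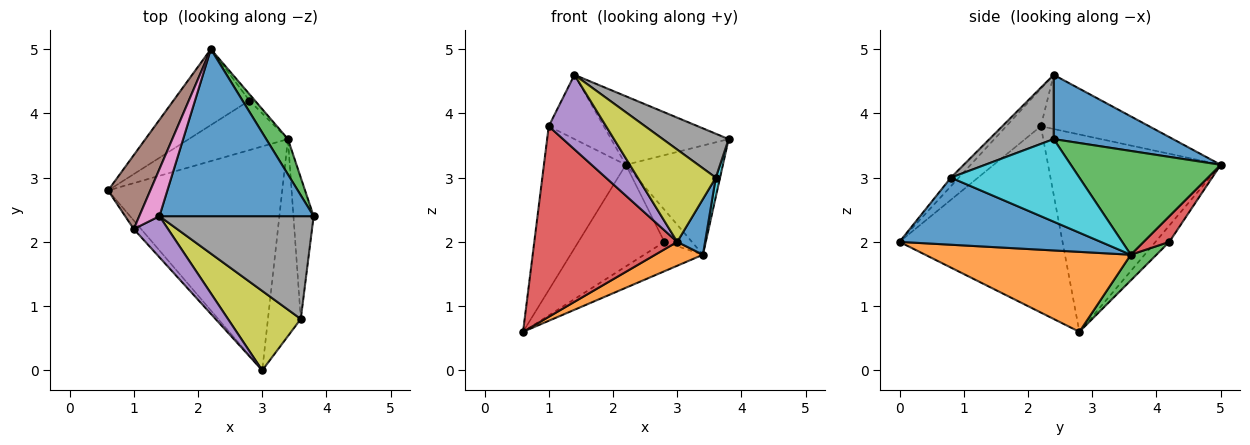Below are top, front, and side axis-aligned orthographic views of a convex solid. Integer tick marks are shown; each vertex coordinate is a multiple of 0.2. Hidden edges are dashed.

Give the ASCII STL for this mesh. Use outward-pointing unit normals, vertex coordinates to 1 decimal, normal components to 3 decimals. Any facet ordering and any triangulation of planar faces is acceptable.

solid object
 facet normal 0.360 0.354 0.863
  outer loop
   vertex 2.2 5.0 3.2
   vertex 1.4 2.4 4.6
   vertex 3.8 2.4 3.6
  endloop
 endfacet
 facet normal 0.415 -0.096 -0.905
  outer loop
   vertex 3.4 3.6 1.8
   vertex 3.0 0.0 2.0
   vertex 0.6 2.8 0.6
  endloop
 endfacet
 facet normal 0.827 0.535 0.173
  outer loop
   vertex 3.4 3.6 1.8
   vertex 2.2 5.0 3.2
   vertex 3.8 2.4 3.6
  endloop
 endfacet
 facet normal -0.752 -0.659 -0.030
  outer loop
   vertex 1.0 2.2 3.8
   vertex 0.6 2.8 0.6
   vertex 3.0 0.0 2.0
  endloop
 endfacet
 facet normal -0.467 -0.774 0.427
  outer loop
   vertex 1.0 2.2 3.8
   vertex 3.0 0.0 2.0
   vertex 1.4 2.4 4.6
  endloop
 endfacet
 facet normal -0.887 0.421 0.190
  outer loop
   vertex 1.0 2.2 3.8
   vertex 2.2 5.0 3.2
   vertex 0.6 2.8 0.6
  endloop
 endfacet
 facet normal -0.846 0.430 0.315
  outer loop
   vertex 1.0 2.2 3.8
   vertex 1.4 2.4 4.6
   vertex 2.2 5.0 3.2
  endloop
 endfacet
 facet normal 0.358 -0.367 0.859
  outer loop
   vertex 3.6 0.8 3.0
   vertex 3.8 2.4 3.6
   vertex 1.4 2.4 4.6
  endloop
 endfacet
 facet normal -0.077 -0.756 0.650
  outer loop
   vertex 3.6 0.8 3.0
   vertex 1.4 2.4 4.6
   vertex 3.0 0.0 2.0
  endloop
 endfacet
 facet normal 0.971 -0.032 -0.237
  outer loop
   vertex 3.6 0.8 3.0
   vertex 3.4 3.6 1.8
   vertex 3.8 2.4 3.6
  endloop
 endfacet
 facet normal 0.891 -0.123 -0.436
  outer loop
   vertex 3.6 0.8 3.0
   vertex 3.0 0.0 2.0
   vertex 3.4 3.6 1.8
  endloop
 endfacet
 facet normal -0.128 0.795 -0.594
  outer loop
   vertex 2.8 4.2 2.0
   vertex 0.6 2.8 0.6
   vertex 2.2 5.0 3.2
  endloop
 endfacet
 facet normal 0.218 0.498 -0.840
  outer loop
   vertex 2.8 4.2 2.0
   vertex 3.4 3.6 1.8
   vertex 0.6 2.8 0.6
  endloop
 endfacet
 facet normal 0.675 0.723 -0.145
  outer loop
   vertex 2.8 4.2 2.0
   vertex 2.2 5.0 3.2
   vertex 3.4 3.6 1.8
  endloop
 endfacet
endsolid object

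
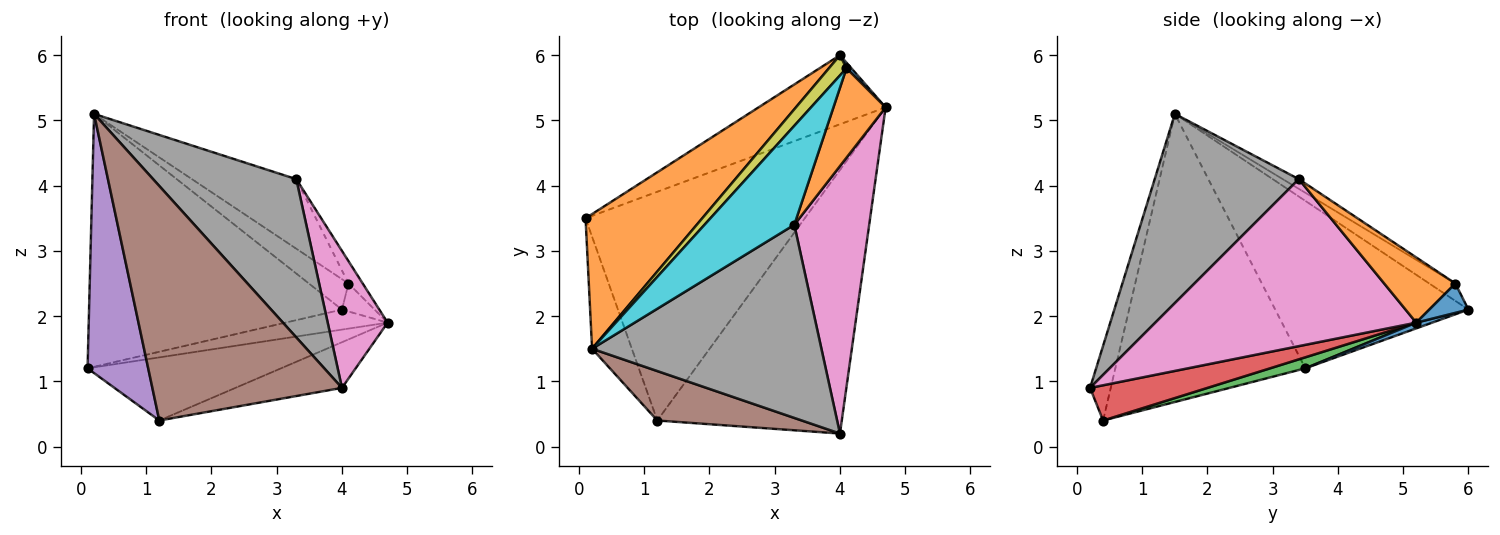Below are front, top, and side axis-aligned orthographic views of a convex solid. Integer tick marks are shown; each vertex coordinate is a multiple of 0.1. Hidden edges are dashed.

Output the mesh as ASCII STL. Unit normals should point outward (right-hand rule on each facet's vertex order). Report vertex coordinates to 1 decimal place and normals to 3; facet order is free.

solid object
 facet normal 0.043 0.278 -0.960
  outer loop
   vertex 4.0 6.0 2.1
   vertex 4.7 5.2 1.9
   vertex 0.1 3.5 1.2
  endloop
 endfacet
 facet normal -0.559 0.732 0.390
  outer loop
   vertex 4.0 6.0 2.1
   vertex 0.1 3.5 1.2
   vertex 0.2 1.5 5.1
  endloop
 endfacet
 facet normal 0.048 0.266 -0.963
  outer loop
   vertex 1.2 0.4 0.4
   vertex 0.1 3.5 1.2
   vertex 4.7 5.2 1.9
  endloop
 endfacet
 facet normal 0.185 0.168 -0.968
  outer loop
   vertex 1.2 0.4 0.4
   vertex 4.7 5.2 1.9
   vertex 4.0 0.2 0.9
  endloop
 endfacet
 facet normal -0.945 -0.301 -0.130
  outer loop
   vertex 1.2 0.4 0.4
   vertex 0.2 1.5 5.1
   vertex 0.1 3.5 1.2
  endloop
 endfacet
 facet normal -0.106 -0.973 0.205
  outer loop
   vertex 1.2 0.4 0.4
   vertex 4.0 0.2 0.9
   vertex 0.2 1.5 5.1
  endloop
 endfacet
 facet normal 0.893 -0.205 0.400
  outer loop
   vertex 3.3 3.4 4.1
   vertex 4.0 0.2 0.9
   vertex 4.7 5.2 1.9
  endloop
 endfacet
 facet normal 0.538 -0.534 0.652
  outer loop
   vertex 3.3 3.4 4.1
   vertex 0.2 1.5 5.1
   vertex 4.0 0.2 0.9
  endloop
 endfacet
 facet normal -0.481 0.730 0.485
  outer loop
   vertex 4.1 5.8 2.5
   vertex 4.0 6.0 2.1
   vertex 0.2 1.5 5.1
  endloop
 endfacet
 facet normal -0.088 0.573 0.815
  outer loop
   vertex 4.1 5.8 2.5
   vertex 0.2 1.5 5.1
   vertex 3.3 3.4 4.1
  endloop
 endfacet
 facet normal 0.762 0.635 0.127
  outer loop
   vertex 4.1 5.8 2.5
   vertex 4.7 5.2 1.9
   vertex 4.0 6.0 2.1
  endloop
 endfacet
 facet normal 0.772 0.154 0.617
  outer loop
   vertex 4.1 5.8 2.5
   vertex 3.3 3.4 4.1
   vertex 4.7 5.2 1.9
  endloop
 endfacet
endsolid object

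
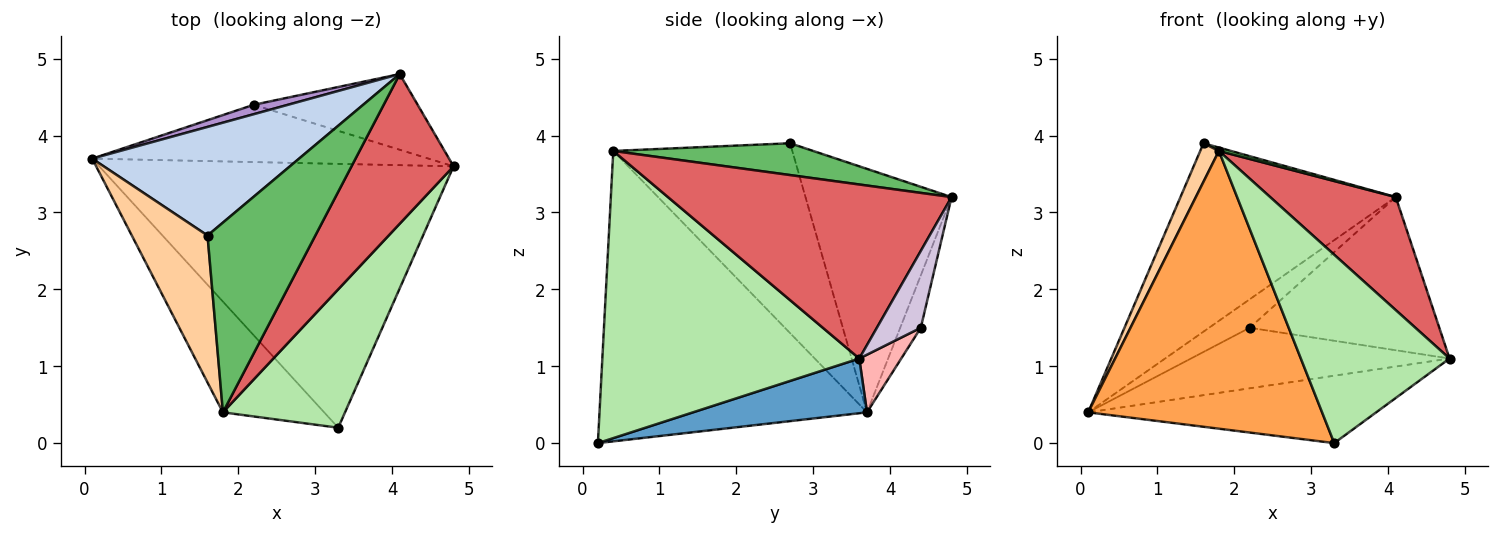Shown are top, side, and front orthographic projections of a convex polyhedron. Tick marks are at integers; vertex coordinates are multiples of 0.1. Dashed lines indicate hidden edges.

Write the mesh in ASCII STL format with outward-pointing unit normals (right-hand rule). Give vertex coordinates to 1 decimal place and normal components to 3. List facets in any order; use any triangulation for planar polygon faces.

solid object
 facet normal 0.148 0.245 -0.958
  outer loop
   vertex 3.3 0.2 0.0
   vertex 0.1 3.7 0.4
   vertex 4.8 3.6 1.1
  endloop
 endfacet
 facet normal -0.507 0.747 0.431
  outer loop
   vertex 4.1 4.8 3.2
   vertex 0.1 3.7 0.4
   vertex 1.6 2.7 3.9
  endloop
 endfacet
 facet normal -0.728 -0.637 -0.254
  outer loop
   vertex 1.8 0.4 3.8
   vertex 0.1 3.7 0.4
   vertex 3.3 0.2 0.0
  endloop
 endfacet
 facet normal -0.925 -0.096 0.369
  outer loop
   vertex 1.8 0.4 3.8
   vertex 1.6 2.7 3.9
   vertex 0.1 3.7 0.4
  endloop
 endfacet
 facet normal 0.283 -0.017 0.959
  outer loop
   vertex 1.8 0.4 3.8
   vertex 4.1 4.8 3.2
   vertex 1.6 2.7 3.9
  endloop
 endfacet
 facet normal 0.812 -0.470 0.345
  outer loop
   vertex 1.8 0.4 3.8
   vertex 3.3 0.2 0.0
   vertex 4.8 3.6 1.1
  endloop
 endfacet
 facet normal 0.806 -0.357 0.473
  outer loop
   vertex 1.8 0.4 3.8
   vertex 4.8 3.6 1.1
   vertex 4.1 4.8 3.2
  endloop
 endfacet
 facet normal 0.117 0.721 -0.682
  outer loop
   vertex 2.2 4.4 1.5
   vertex 4.8 3.6 1.1
   vertex 0.1 3.7 0.4
  endloop
 endfacet
 facet normal -0.434 0.855 0.283
  outer loop
   vertex 2.2 4.4 1.5
   vertex 0.1 3.7 0.4
   vertex 4.1 4.8 3.2
  endloop
 endfacet
 facet normal 0.203 0.878 -0.434
  outer loop
   vertex 2.2 4.4 1.5
   vertex 4.1 4.8 3.2
   vertex 4.8 3.6 1.1
  endloop
 endfacet
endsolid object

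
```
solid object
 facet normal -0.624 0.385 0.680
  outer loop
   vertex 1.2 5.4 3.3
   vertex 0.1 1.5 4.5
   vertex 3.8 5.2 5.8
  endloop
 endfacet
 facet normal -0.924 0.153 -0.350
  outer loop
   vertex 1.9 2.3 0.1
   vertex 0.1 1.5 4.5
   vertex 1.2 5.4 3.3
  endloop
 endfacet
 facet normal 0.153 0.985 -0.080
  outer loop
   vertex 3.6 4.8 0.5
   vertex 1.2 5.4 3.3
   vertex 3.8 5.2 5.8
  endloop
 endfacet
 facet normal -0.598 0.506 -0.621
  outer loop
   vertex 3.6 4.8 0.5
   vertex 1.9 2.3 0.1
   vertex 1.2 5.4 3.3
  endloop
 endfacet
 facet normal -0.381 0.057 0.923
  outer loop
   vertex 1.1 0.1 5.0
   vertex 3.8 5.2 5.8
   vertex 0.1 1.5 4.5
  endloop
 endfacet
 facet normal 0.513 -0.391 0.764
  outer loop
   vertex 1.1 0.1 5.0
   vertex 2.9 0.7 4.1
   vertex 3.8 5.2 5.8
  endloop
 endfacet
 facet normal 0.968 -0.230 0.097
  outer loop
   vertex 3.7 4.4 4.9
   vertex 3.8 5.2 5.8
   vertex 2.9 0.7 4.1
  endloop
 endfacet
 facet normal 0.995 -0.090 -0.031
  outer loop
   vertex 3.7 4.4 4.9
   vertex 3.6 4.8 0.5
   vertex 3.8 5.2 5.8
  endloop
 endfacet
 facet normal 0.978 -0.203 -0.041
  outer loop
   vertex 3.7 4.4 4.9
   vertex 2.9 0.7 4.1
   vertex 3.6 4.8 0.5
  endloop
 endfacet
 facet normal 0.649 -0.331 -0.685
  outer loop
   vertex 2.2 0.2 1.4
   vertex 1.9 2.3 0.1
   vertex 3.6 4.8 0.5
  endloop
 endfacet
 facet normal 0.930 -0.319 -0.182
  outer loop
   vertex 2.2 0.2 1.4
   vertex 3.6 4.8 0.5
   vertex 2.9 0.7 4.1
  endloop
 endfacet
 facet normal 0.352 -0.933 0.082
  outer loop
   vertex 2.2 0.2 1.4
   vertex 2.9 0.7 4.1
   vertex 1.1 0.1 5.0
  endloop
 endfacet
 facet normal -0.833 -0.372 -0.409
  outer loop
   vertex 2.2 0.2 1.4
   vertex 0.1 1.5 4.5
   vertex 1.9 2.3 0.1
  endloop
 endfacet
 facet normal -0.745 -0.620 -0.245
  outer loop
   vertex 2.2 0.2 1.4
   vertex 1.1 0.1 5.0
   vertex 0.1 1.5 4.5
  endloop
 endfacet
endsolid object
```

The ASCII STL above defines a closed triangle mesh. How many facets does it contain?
14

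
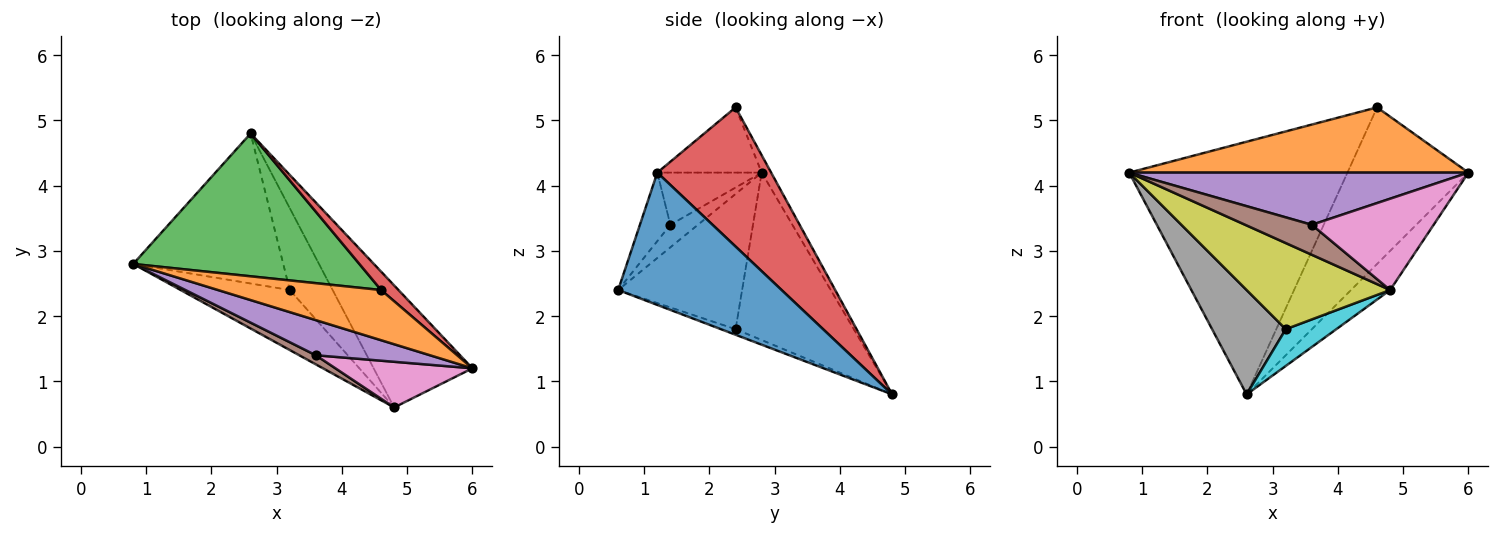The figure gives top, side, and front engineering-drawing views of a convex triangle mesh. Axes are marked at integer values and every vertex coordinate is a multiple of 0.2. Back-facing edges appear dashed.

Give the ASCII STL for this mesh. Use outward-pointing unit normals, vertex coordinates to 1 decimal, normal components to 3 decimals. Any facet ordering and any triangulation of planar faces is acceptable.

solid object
 facet normal 0.787 0.188 -0.587
  outer loop
   vertex 4.8 0.6 2.4
   vertex 2.6 4.8 0.8
   vertex 6.0 1.2 4.2
  endloop
 endfacet
 facet normal -0.237 -0.770 0.592
  outer loop
   vertex 4.6 2.4 5.2
   vertex 0.8 2.8 4.2
   vertex 6.0 1.2 4.2
  endloop
 endfacet
 facet normal -0.038 0.870 0.492
  outer loop
   vertex 4.6 2.4 5.2
   vertex 2.6 4.8 0.8
   vertex 0.8 2.8 4.2
  endloop
 endfacet
 facet normal 0.683 0.726 0.085
  outer loop
   vertex 4.6 2.4 5.2
   vertex 6.0 1.2 4.2
   vertex 2.6 4.8 0.8
  endloop
 endfacet
 facet normal -0.247 -0.804 0.541
  outer loop
   vertex 3.6 1.4 3.4
   vertex 6.0 1.2 4.2
   vertex 0.8 2.8 4.2
  endloop
 endfacet
 facet normal -0.367 -0.890 0.271
  outer loop
   vertex 3.6 1.4 3.4
   vertex 0.8 2.8 4.2
   vertex 4.8 0.6 2.4
  endloop
 endfacet
 facet normal -0.218 -0.873 0.436
  outer loop
   vertex 3.6 1.4 3.4
   vertex 4.8 0.6 2.4
   vertex 6.0 1.2 4.2
  endloop
 endfacet
 facet normal -0.675 -0.421 -0.605
  outer loop
   vertex 3.2 2.4 1.8
   vertex 0.8 2.8 4.2
   vertex 2.6 4.8 0.8
  endloop
 endfacet
 facet normal -0.578 -0.669 -0.467
  outer loop
   vertex 3.2 2.4 1.8
   vertex 4.8 0.6 2.4
   vertex 0.8 2.8 4.2
  endloop
 endfacet
 facet normal -0.118 -0.407 -0.906
  outer loop
   vertex 3.2 2.4 1.8
   vertex 2.6 4.8 0.8
   vertex 4.8 0.6 2.4
  endloop
 endfacet
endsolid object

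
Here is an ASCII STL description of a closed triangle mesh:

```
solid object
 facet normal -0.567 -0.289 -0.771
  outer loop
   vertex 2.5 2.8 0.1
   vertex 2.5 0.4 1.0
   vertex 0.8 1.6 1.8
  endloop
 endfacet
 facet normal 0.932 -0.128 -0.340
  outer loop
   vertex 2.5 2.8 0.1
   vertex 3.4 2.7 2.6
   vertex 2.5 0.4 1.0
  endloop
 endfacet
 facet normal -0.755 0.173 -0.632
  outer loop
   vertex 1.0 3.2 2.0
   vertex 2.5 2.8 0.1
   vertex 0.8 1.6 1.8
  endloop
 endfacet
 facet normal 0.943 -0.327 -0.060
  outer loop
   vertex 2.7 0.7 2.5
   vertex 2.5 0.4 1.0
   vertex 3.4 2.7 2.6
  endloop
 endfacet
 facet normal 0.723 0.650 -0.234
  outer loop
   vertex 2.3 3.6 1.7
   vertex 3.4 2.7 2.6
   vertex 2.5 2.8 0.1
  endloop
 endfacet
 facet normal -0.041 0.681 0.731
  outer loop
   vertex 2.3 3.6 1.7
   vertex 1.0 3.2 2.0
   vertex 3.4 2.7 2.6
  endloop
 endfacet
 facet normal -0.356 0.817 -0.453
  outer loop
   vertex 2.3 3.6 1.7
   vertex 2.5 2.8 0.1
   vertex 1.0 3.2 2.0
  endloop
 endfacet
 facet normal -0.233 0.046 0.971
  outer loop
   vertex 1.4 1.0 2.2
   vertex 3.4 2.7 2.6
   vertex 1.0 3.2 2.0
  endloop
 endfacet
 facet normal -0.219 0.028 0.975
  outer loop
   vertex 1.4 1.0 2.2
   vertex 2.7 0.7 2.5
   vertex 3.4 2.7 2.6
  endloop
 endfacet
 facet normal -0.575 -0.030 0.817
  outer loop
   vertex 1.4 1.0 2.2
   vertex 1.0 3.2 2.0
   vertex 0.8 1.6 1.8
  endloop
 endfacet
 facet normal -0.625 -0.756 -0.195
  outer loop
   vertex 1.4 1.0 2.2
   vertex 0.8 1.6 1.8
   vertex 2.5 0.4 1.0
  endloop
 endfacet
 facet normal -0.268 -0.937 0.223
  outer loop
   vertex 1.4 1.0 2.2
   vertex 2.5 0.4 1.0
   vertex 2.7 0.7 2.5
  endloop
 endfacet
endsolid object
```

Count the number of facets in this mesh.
12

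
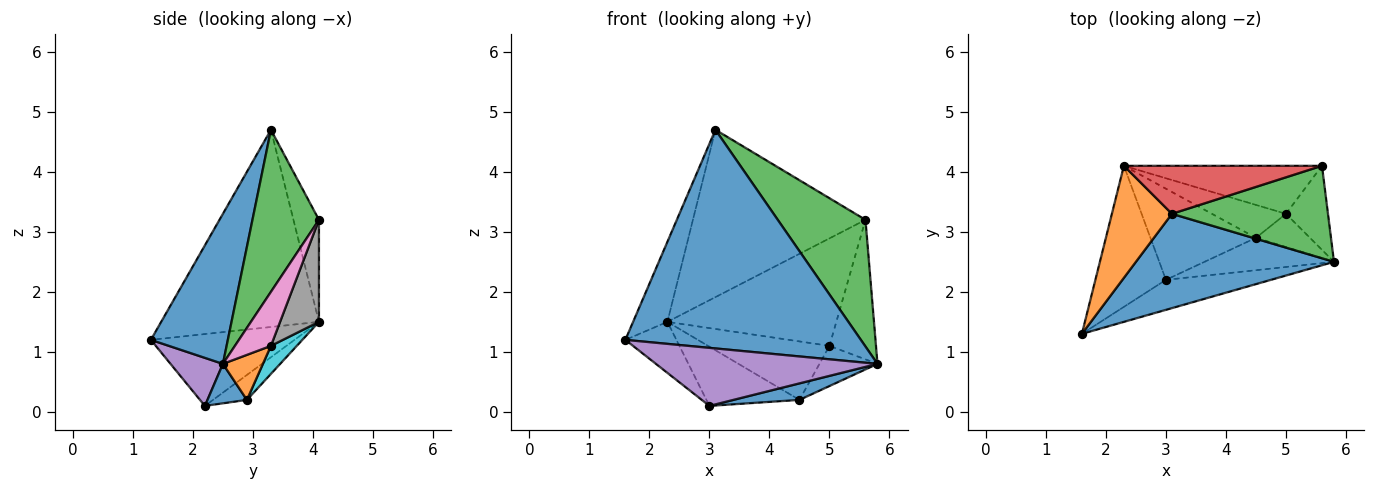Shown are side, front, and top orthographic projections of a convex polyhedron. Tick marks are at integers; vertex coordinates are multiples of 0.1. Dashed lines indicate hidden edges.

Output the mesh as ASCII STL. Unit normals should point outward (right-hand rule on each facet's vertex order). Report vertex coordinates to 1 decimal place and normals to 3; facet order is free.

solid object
 facet normal 0.287 -0.879 0.379
  outer loop
   vertex 3.1 3.3 4.7
   vertex 1.6 1.3 1.2
   vertex 5.8 2.5 0.8
  endloop
 endfacet
 facet normal -0.937 0.204 0.285
  outer loop
   vertex 3.1 3.3 4.7
   vertex 2.3 4.1 1.5
   vertex 1.6 1.3 1.2
  endloop
 endfacet
 facet normal 0.522 -0.689 0.503
  outer loop
   vertex 5.6 4.1 3.2
   vertex 3.1 3.3 4.7
   vertex 5.8 2.5 0.8
  endloop
 endfacet
 facet normal -0.141 0.952 0.273
  outer loop
   vertex 5.6 4.1 3.2
   vertex 2.3 4.1 1.5
   vertex 3.1 3.3 4.7
  endloop
 endfacet
 facet normal 0.206 -0.869 -0.450
  outer loop
   vertex 3.0 2.2 0.1
   vertex 5.8 2.5 0.8
   vertex 1.6 1.3 1.2
  endloop
 endfacet
 facet normal -0.692 0.246 -0.679
  outer loop
   vertex 3.0 2.2 0.1
   vertex 1.6 1.3 1.2
   vertex 2.3 4.1 1.5
  endloop
 endfacet
 facet normal 0.553 0.714 -0.430
  outer loop
   vertex 5.0 3.3 1.1
   vertex 5.6 4.1 3.2
   vertex 5.8 2.5 0.8
  endloop
 endfacet
 facet normal 0.206 0.894 -0.399
  outer loop
   vertex 5.0 3.3 1.1
   vertex 2.3 4.1 1.5
   vertex 5.6 4.1 3.2
  endloop
 endfacet
 facet normal -0.195 0.534 -0.823
  outer loop
   vertex 4.5 2.9 0.2
   vertex 3.0 2.2 0.1
   vertex 2.3 4.1 1.5
  endloop
 endfacet
 facet normal 0.182 0.857 -0.482
  outer loop
   vertex 4.5 2.9 0.2
   vertex 2.3 4.1 1.5
   vertex 5.0 3.3 1.1
  endloop
 endfacet
 facet normal 0.262 -0.438 -0.860
  outer loop
   vertex 4.5 2.9 0.2
   vertex 5.8 2.5 0.8
   vertex 3.0 2.2 0.1
  endloop
 endfacet
 facet normal 0.469 0.680 -0.563
  outer loop
   vertex 4.5 2.9 0.2
   vertex 5.0 3.3 1.1
   vertex 5.8 2.5 0.8
  endloop
 endfacet
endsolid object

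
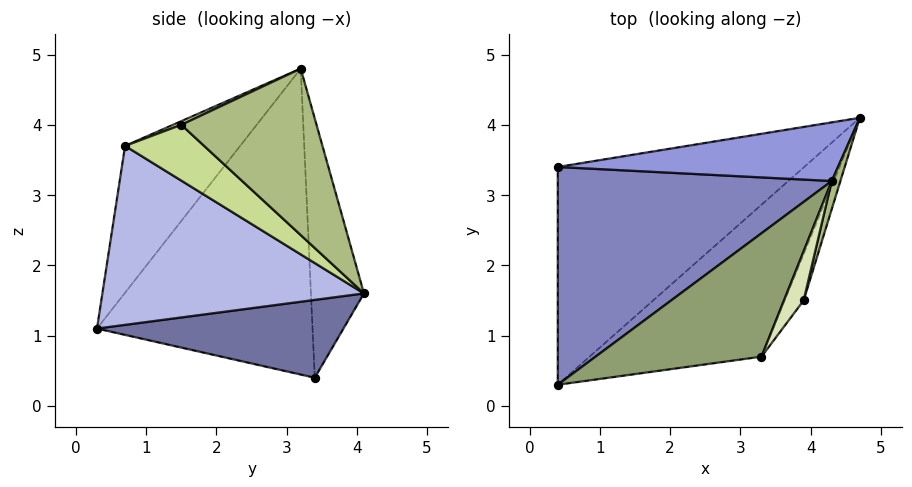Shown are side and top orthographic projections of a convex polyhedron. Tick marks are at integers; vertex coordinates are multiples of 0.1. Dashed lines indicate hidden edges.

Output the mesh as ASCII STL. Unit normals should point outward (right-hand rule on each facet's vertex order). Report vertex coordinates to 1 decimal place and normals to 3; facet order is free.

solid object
 facet normal 0.294 -0.210 -0.932
  outer loop
   vertex 0.4 3.4 0.4
   vertex 4.7 4.1 1.6
   vertex 0.4 0.3 1.1
  endloop
 endfacet
 facet normal -0.737 0.149 0.660
  outer loop
   vertex 4.3 3.2 4.8
   vertex 0.4 3.4 0.4
   vertex 0.4 0.3 1.1
  endloop
 endfacet
 facet normal -0.221 0.946 0.238
  outer loop
   vertex 4.3 3.2 4.8
   vertex 4.7 4.1 1.6
   vertex 0.4 3.4 0.4
  endloop
 endfacet
 facet normal 0.584 -0.587 -0.561
  outer loop
   vertex 3.3 0.7 3.7
   vertex 0.4 0.3 1.1
   vertex 4.7 4.1 1.6
  endloop
 endfacet
 facet normal -0.661 -0.064 0.747
  outer loop
   vertex 3.3 0.7 3.7
   vertex 4.3 3.2 4.8
   vertex 0.4 0.3 1.1
  endloop
 endfacet
 facet normal 0.967 -0.251 0.050
  outer loop
   vertex 3.9 1.5 4.0
   vertex 4.7 4.1 1.6
   vertex 4.3 3.2 4.8
  endloop
 endfacet
 facet normal 0.816 -0.507 -0.278
  outer loop
   vertex 3.9 1.5 4.0
   vertex 3.3 0.7 3.7
   vertex 4.7 4.1 1.6
  endloop
 endfacet
 facet normal 0.163 -0.451 0.877
  outer loop
   vertex 3.9 1.5 4.0
   vertex 4.3 3.2 4.8
   vertex 3.3 0.7 3.7
  endloop
 endfacet
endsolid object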